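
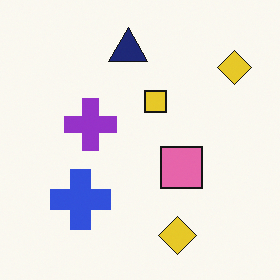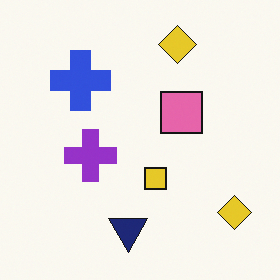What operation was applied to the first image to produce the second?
The transformation is: flipped vertically (top ↔ bottom).

The navy triangle is in the top of the first image and the bottom of the second — shapes on opposite sides of the horizontal midline have swapped in a mirror flip.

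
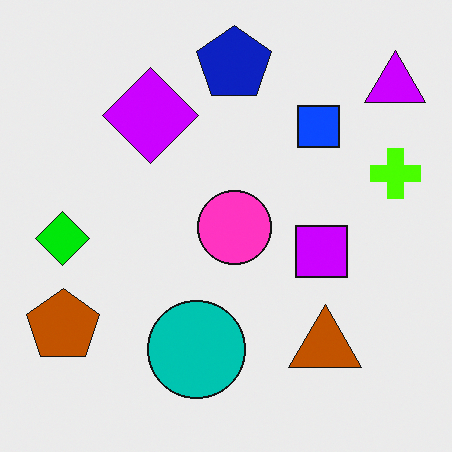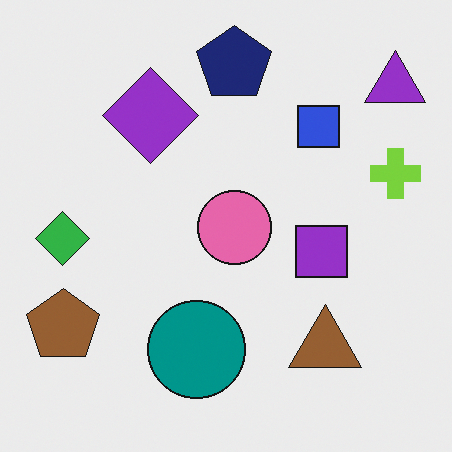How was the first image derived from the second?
Heavily oversaturated.

All colors are more vivid — a global saturation change.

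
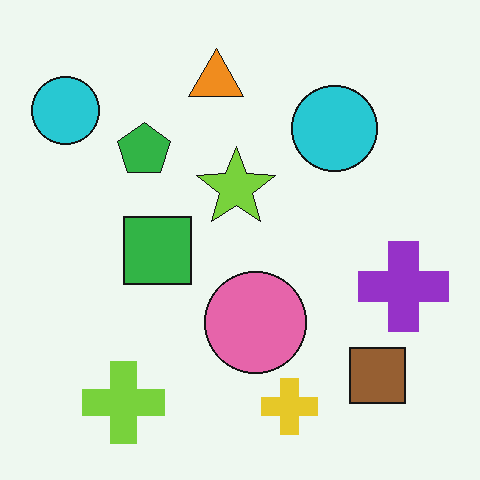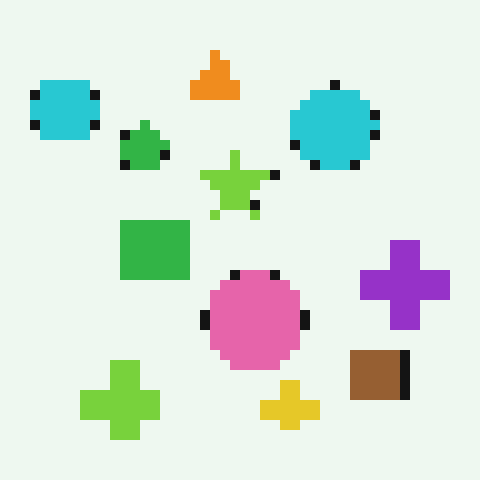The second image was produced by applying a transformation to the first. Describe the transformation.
It was heavily pixelated into large blocks.

Shapes are reduced to large square blocks; fine edges and outlines are lost — a downscale-then-upscale (mosaic) effect.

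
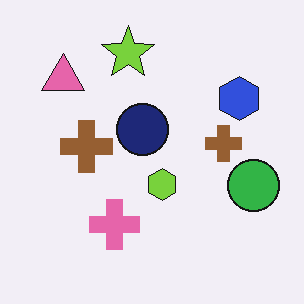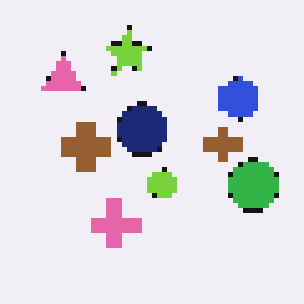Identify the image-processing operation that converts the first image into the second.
This is the original image lightly pixelated (a mild mosaic effect).

Shapes are reduced to large square blocks; fine edges and outlines are lost — a downscale-then-upscale (mosaic) effect.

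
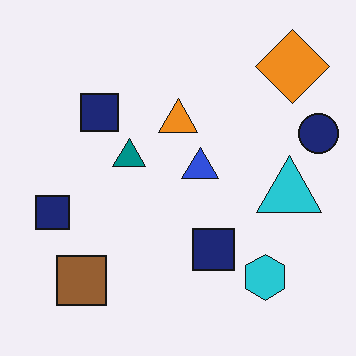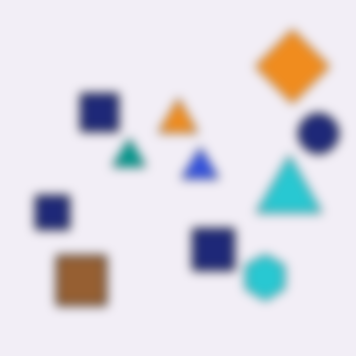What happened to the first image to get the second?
Heavily blurred.

Shape edges and outlines are uniformly softened across the whole image.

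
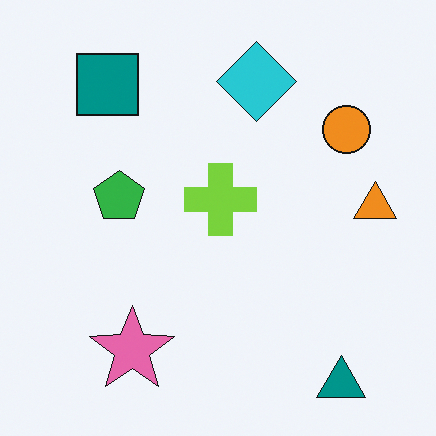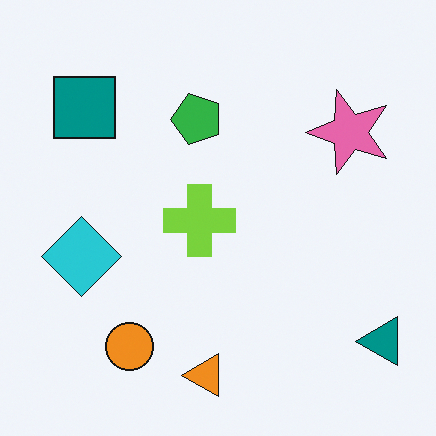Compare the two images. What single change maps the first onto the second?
Transposed (reflected across the top-left ↔ bottom-right diagonal).

Shapes have swapped their row and column positions — what was in the top-right is now in the bottom-left — a diagonal reflection.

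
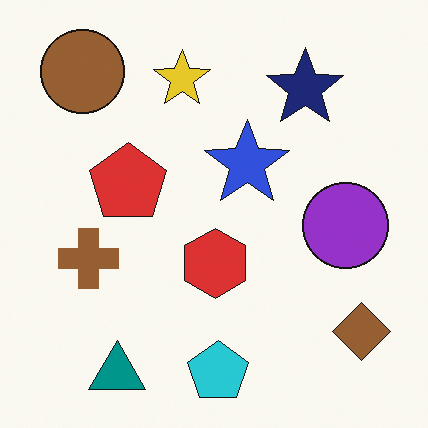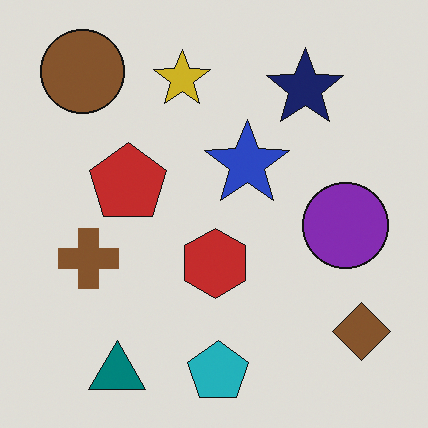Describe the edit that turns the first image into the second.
The image was slightly darkened.

Every pixel — background and shapes alike — is uniformly darkened.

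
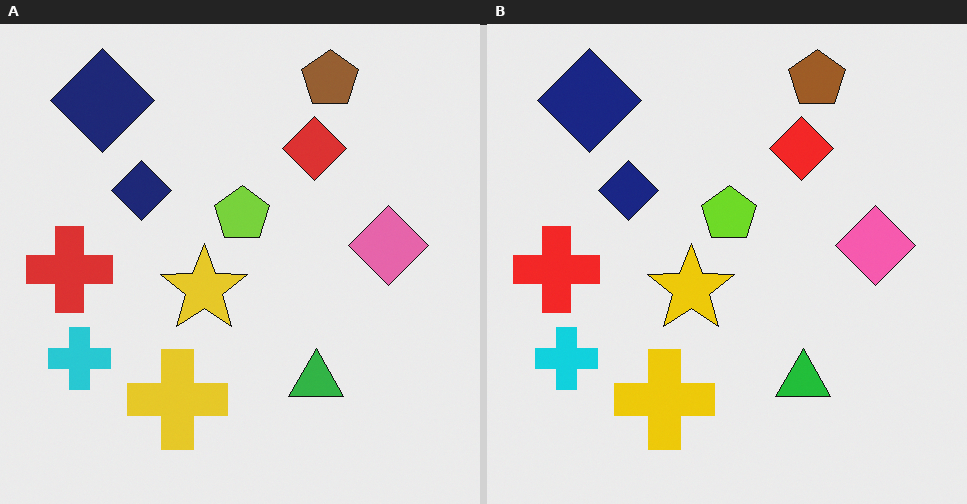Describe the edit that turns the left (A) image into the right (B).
This is the original image slightly oversaturated.

All colors are more vivid — a global saturation change.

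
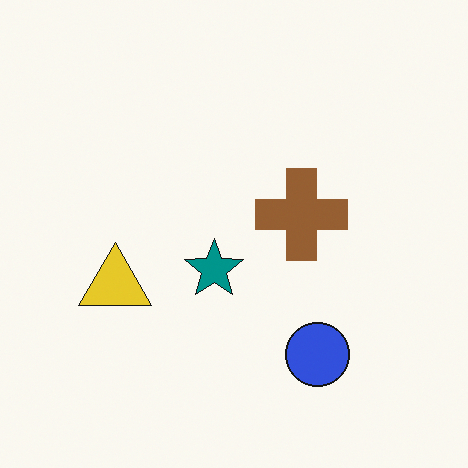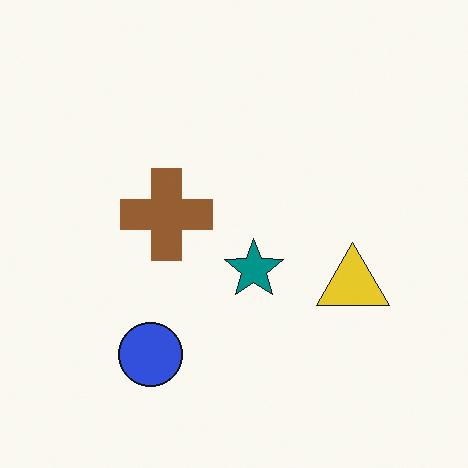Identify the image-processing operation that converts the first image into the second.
This is the original image flipped horizontally (left ↔ right).

The yellow triangle is in the left of the first image and the right of the second — shapes on opposite sides of the vertical midline have swapped in a mirror flip.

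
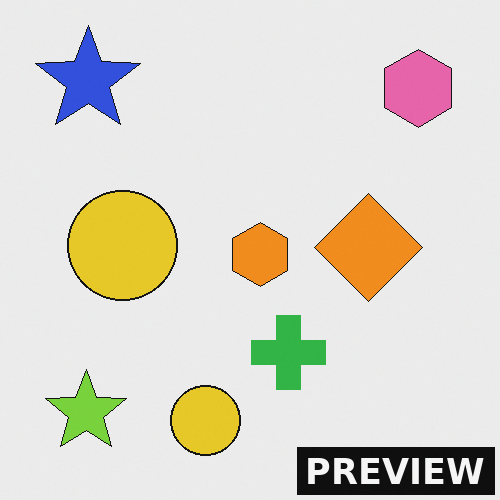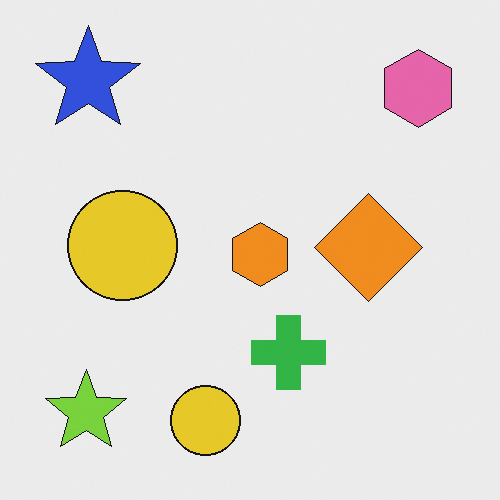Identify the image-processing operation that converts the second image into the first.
The first image is the second watermarked with the text "PREVIEW" in the lower-right corner.

A dark label reading "PREVIEW" appears in the lower-right corner.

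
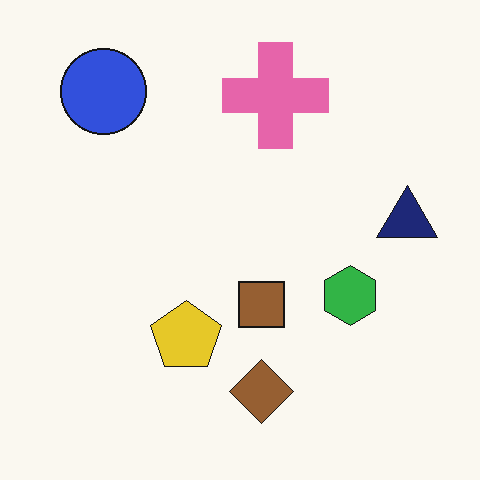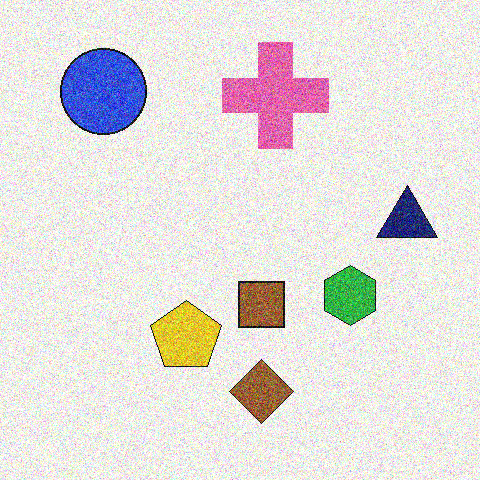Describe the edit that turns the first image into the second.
It was degraded with heavy additive noise.

Random speckle covers the whole image, including the flat background.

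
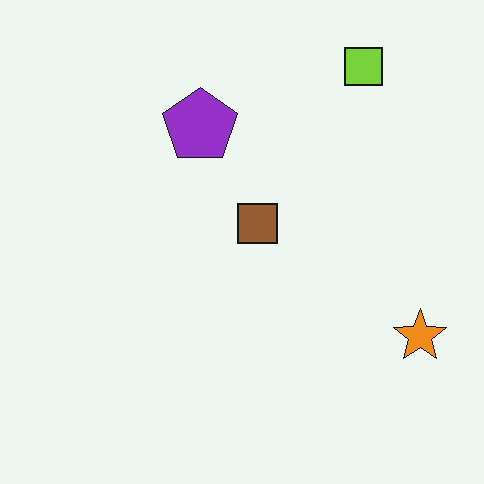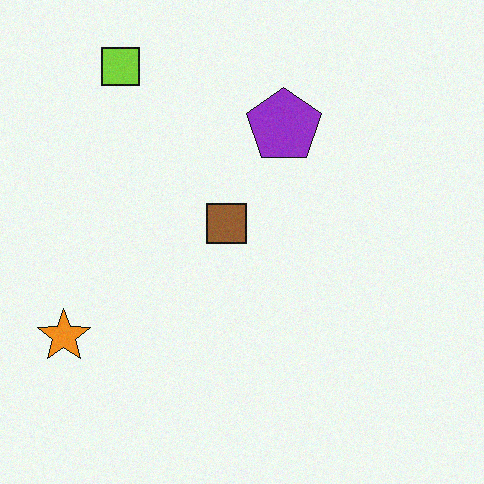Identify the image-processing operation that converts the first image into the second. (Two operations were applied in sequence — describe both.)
Degraded with a light layer of grain, then flipped horizontally (left ↔ right).

Random speckle covers the whole image, including the flat background. The orange star is in the bottom-right of the first image and the bottom-left of the second — shapes on opposite sides of the vertical midline have swapped in a mirror flip.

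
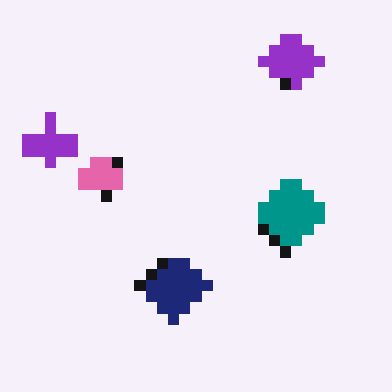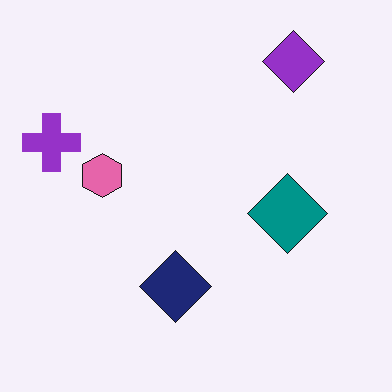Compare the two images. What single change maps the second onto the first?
The transformation is: coarsely pixelated.

Shapes are reduced to large square blocks; fine edges and outlines are lost — a downscale-then-upscale (mosaic) effect.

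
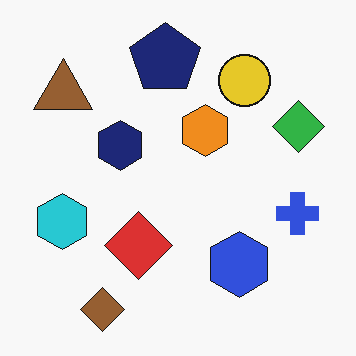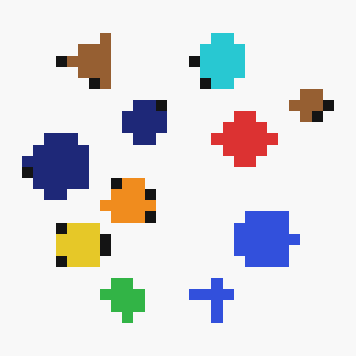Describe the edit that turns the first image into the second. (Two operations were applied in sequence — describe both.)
It was heavily pixelated into large blocks, then transposed (reflected across the top-left ↔ bottom-right diagonal).

Shapes are reduced to large square blocks; fine edges and outlines are lost — a downscale-then-upscale (mosaic) effect. Shapes have swapped their row and column positions — what was in the top-right is now in the bottom-left — a diagonal reflection.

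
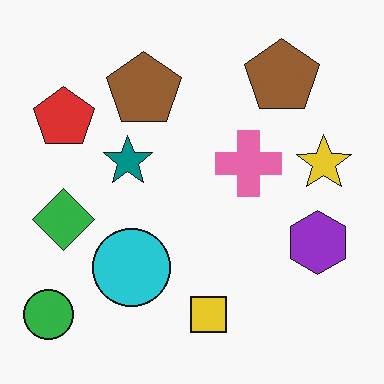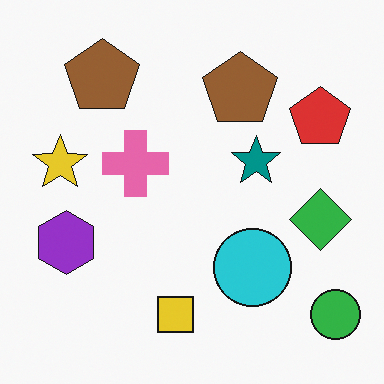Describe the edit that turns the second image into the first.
Flipped horizontally (left ↔ right).

The green circle is in the bottom-right of the second image and the bottom-left of the first — shapes on opposite sides of the vertical midline have swapped in a mirror flip.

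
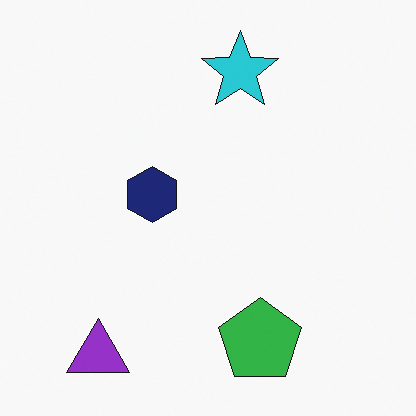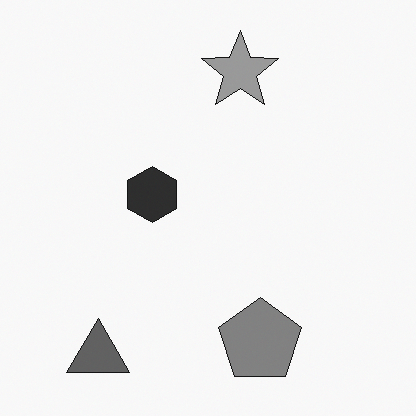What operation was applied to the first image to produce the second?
The image was converted to grayscale.

All color is removed — every shape is now a shade of grey.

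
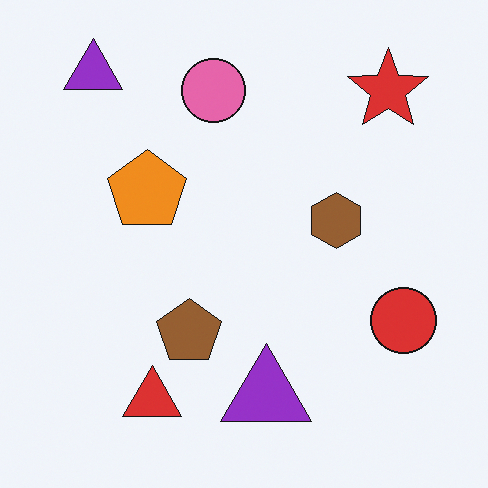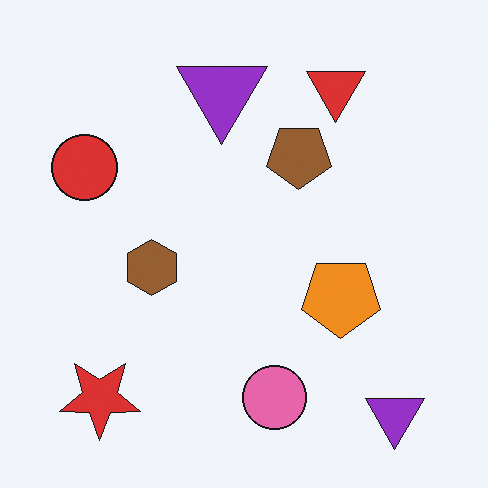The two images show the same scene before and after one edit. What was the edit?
The image was rotated 180°.

The red star sits in the top-right of the first image and the bottom-left of the second — consistent with a whole-image 180° rotation.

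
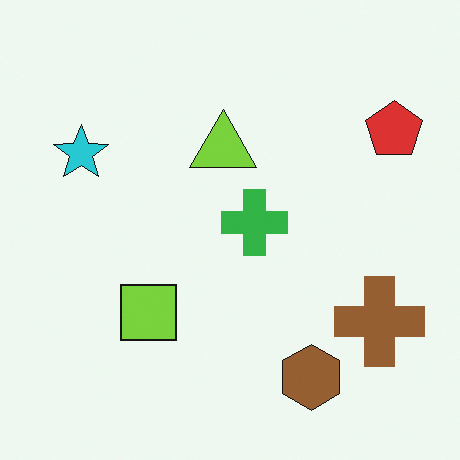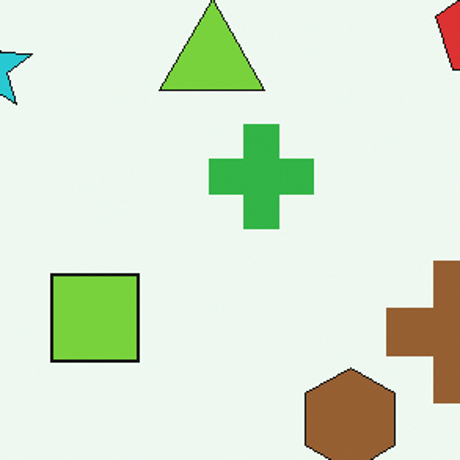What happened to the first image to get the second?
This is the original image cropped to a modestly smaller region and rescaled.

The visible shapes are larger and the field of view is narrower; shapes near the original edges may be partly or wholly outside the frame — a crop-and-rescale.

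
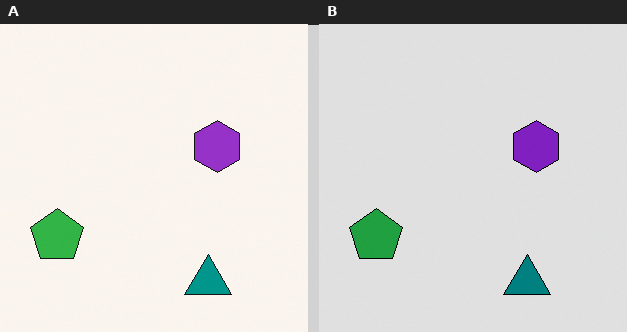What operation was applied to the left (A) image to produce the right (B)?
The image was posterized to a reduced palette.

Each flat color has snapped to a coarser quantized level — most visibly, the near-white background has dropped to a flat grey.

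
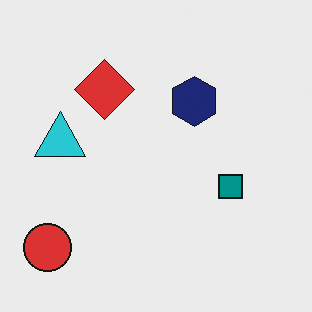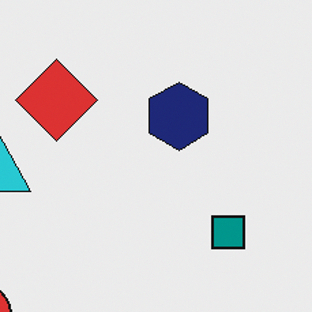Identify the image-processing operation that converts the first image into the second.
The image was cropped to a modestly smaller region and rescaled.

The visible shapes are larger and the field of view is narrower; shapes near the original edges may be partly or wholly outside the frame — a crop-and-rescale.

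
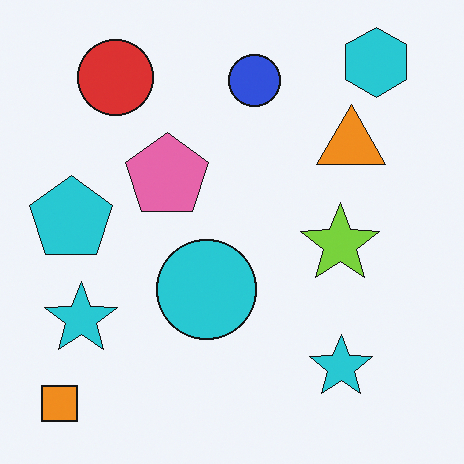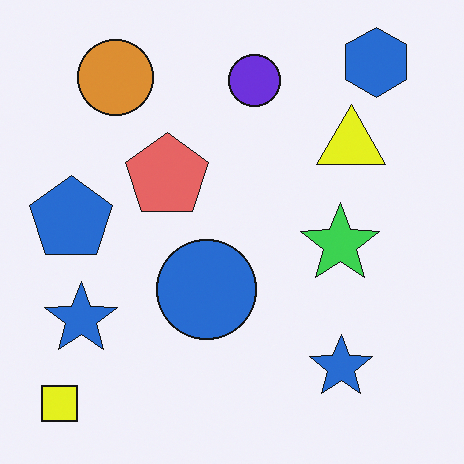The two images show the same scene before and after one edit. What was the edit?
The transformation is: hue-shifted slightly.

Every shape's color has rotated by the same amount around the hue wheel — a uniform hue shift.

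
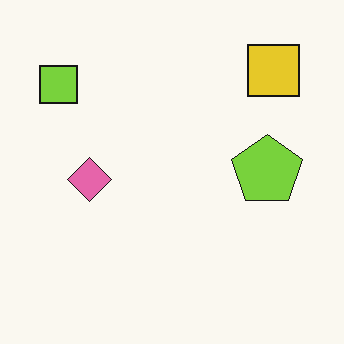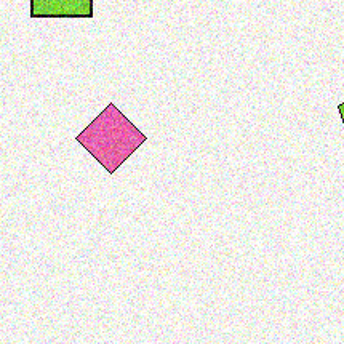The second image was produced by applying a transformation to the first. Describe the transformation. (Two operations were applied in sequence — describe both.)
It was degraded with moderate additive noise, then cropped to a modestly smaller region and rescaled.

Random speckle covers the whole image, including the flat background. The visible shapes are larger and the field of view is narrower; shapes near the original edges may be partly or wholly outside the frame — a crop-and-rescale.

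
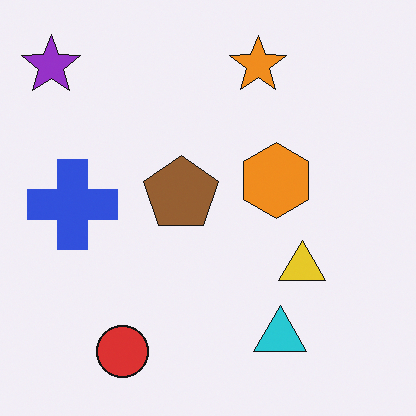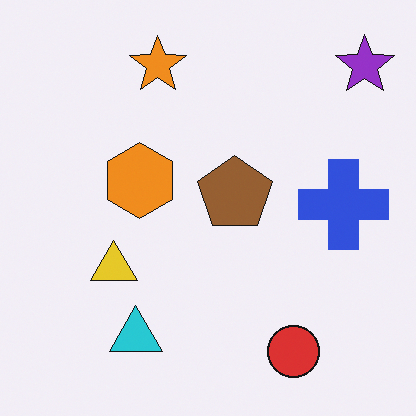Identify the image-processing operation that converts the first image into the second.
The image was flipped horizontally (left ↔ right).

The purple star is in the top-left of the first image and the top-right of the second — shapes on opposite sides of the vertical midline have swapped in a mirror flip.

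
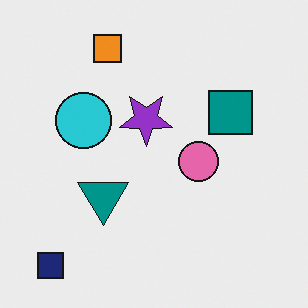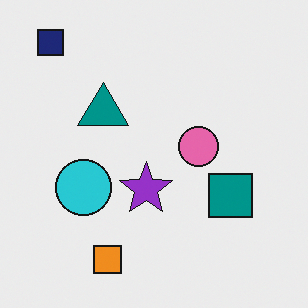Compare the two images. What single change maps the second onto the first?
The image was flipped vertically (top ↔ bottom).

The navy square is in the top-left of the second image and the bottom-left of the first — shapes on opposite sides of the horizontal midline have swapped in a mirror flip.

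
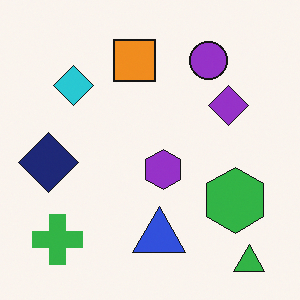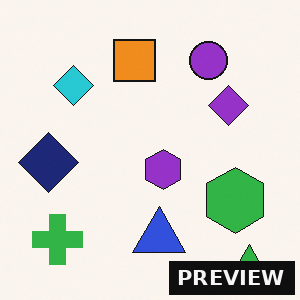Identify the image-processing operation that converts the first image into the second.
Watermarked with the text "PREVIEW" in the lower-right corner.

A dark label reading "PREVIEW" appears in the lower-right corner.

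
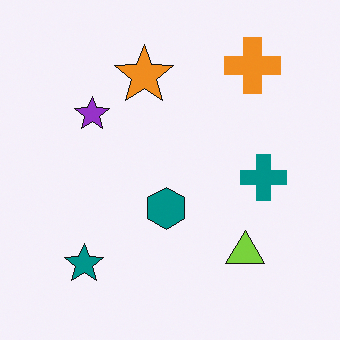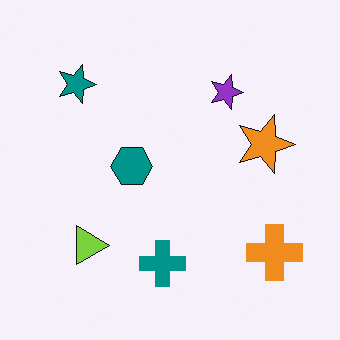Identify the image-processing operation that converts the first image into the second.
The second image is the first rotated 90° clockwise.

The orange cross sits in the top-right of the first image and the bottom-right of the second — consistent with a whole-image 90° clockwise rotation.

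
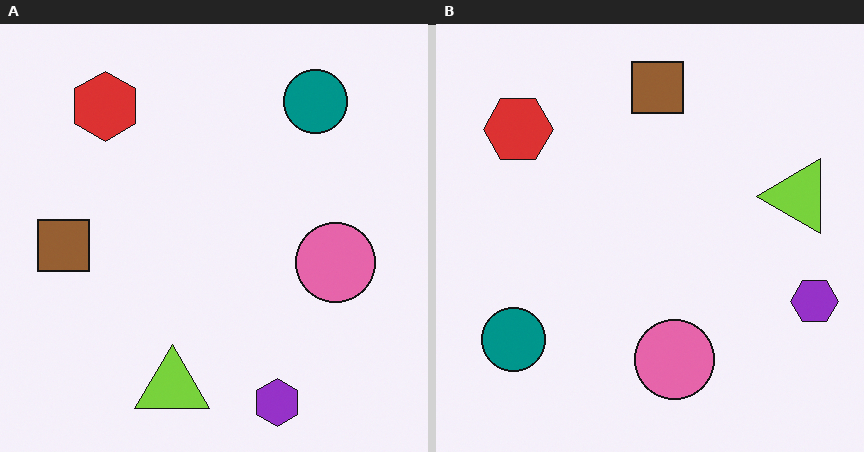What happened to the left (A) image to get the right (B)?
The transformation is: transposed (reflected across the top-left ↔ bottom-right diagonal).

Shapes have swapped their row and column positions — what was in the top-right is now in the bottom-left — a diagonal reflection.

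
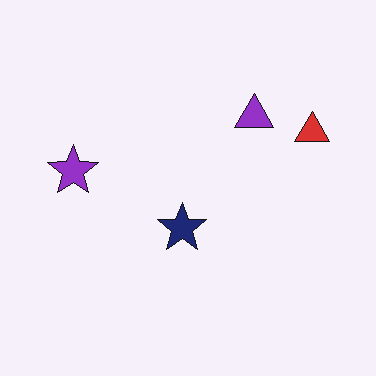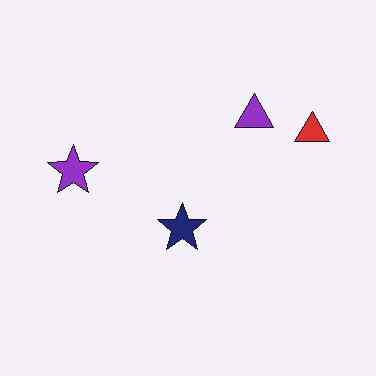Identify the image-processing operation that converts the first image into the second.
The second image is the first given moderate JPEG compression.

Blocky 8×8 compression artifacts appear around shape edges and the flat background shows ringing — characteristic JPEG degradation.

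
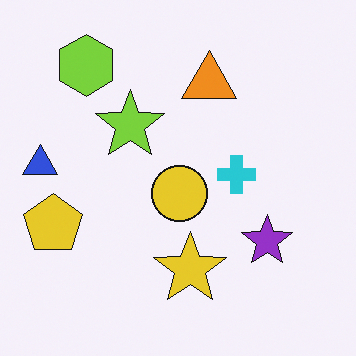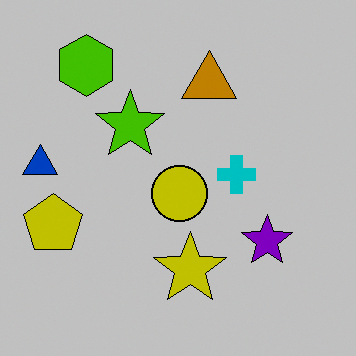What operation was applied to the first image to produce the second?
The image was aggressively posterized.

Each flat color has snapped to a coarser quantized level — most visibly, the near-white background has dropped to a flat grey.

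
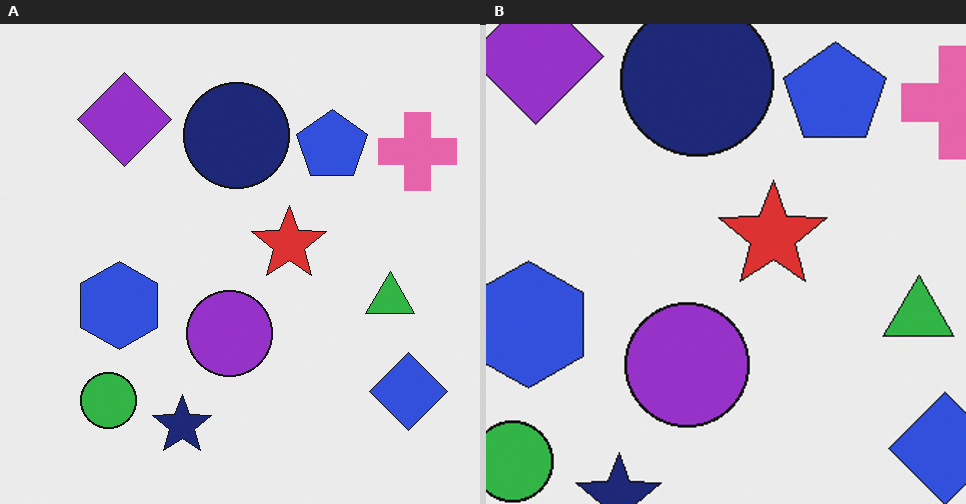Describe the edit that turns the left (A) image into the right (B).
The transformation is: cropped to a modestly smaller region and rescaled.

The visible shapes are larger and the field of view is narrower; shapes near the original edges may be partly or wholly outside the frame — a crop-and-rescale.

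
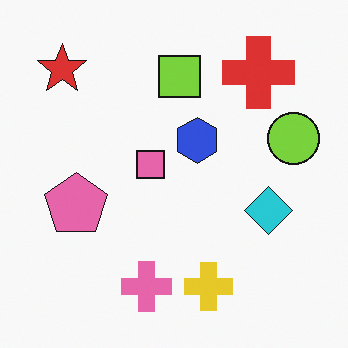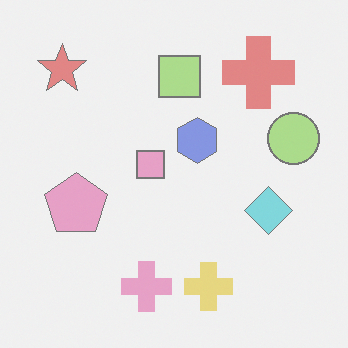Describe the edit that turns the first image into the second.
This is the original image given much lower contrast.

Tones are pushed toward mid-grey across the whole image — a global contrast change.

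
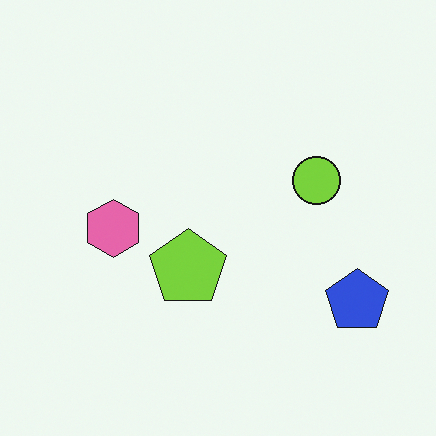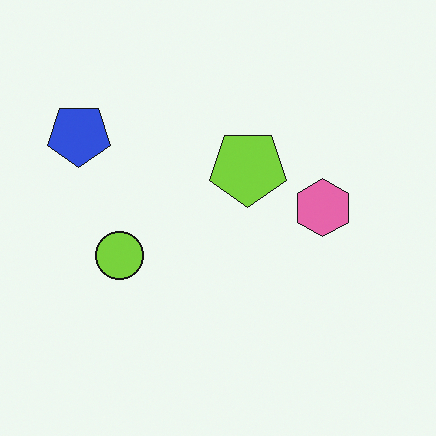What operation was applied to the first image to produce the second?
The second image is the first rotated 180°.

The blue pentagon sits in the bottom-right of the first image and the top-left of the second — consistent with a whole-image 180° rotation.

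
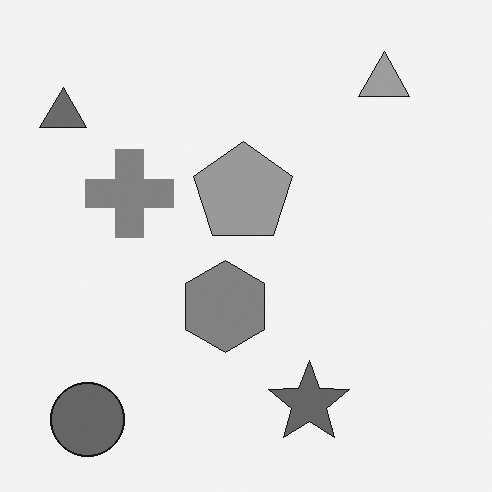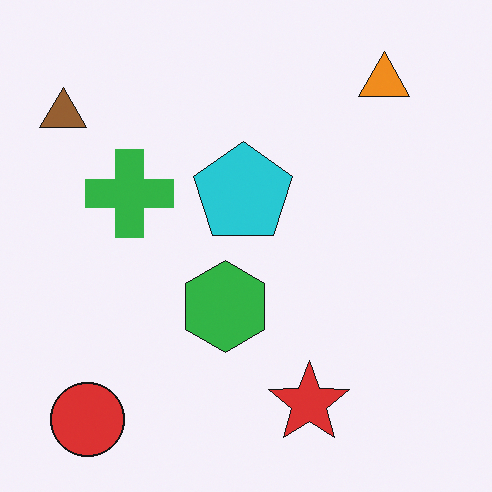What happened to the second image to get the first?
The image was converted to grayscale.

All color is removed — every shape is now a shade of grey.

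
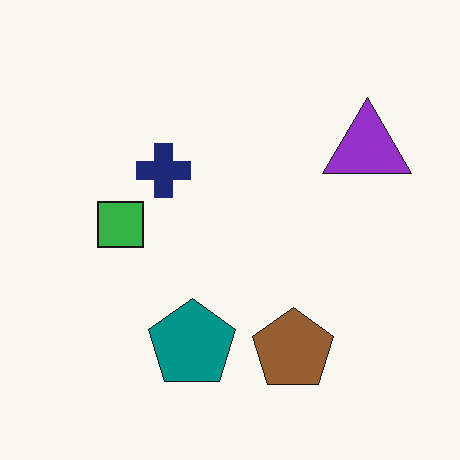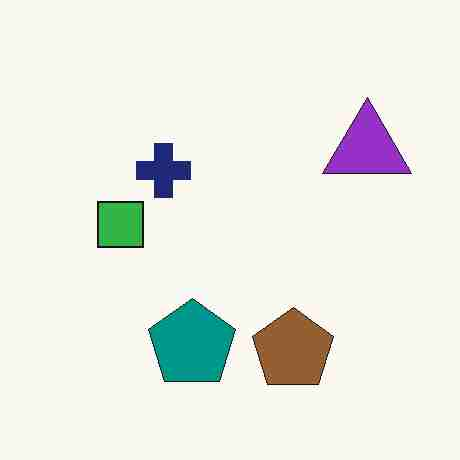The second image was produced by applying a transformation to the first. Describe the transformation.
The transformation is: heavily JPEG-compressed with obvious blocking artifacts.

Blocky 8×8 compression artifacts appear around shape edges and the flat background shows ringing — characteristic JPEG degradation.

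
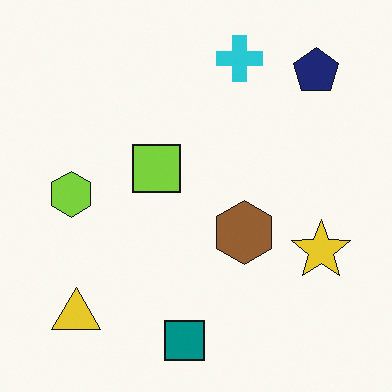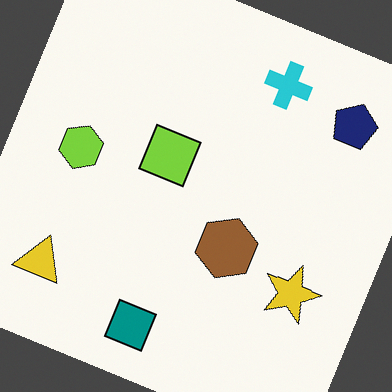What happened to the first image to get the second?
Rotated clockwise by a clearly visible amount.

Every shape is tilted by the same angle and the image corners show triangular fill wedges — a whole-image rotation by a non-right angle.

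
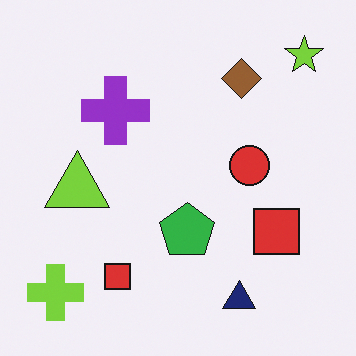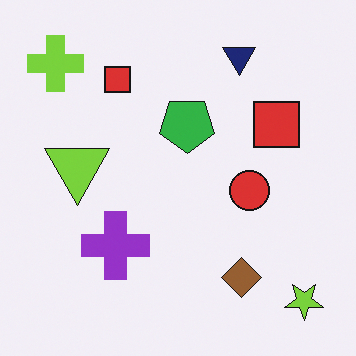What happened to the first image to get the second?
The second image is the first flipped vertically (top ↔ bottom).

The lime star is in the top-right of the first image and the bottom-right of the second — shapes on opposite sides of the horizontal midline have swapped in a mirror flip.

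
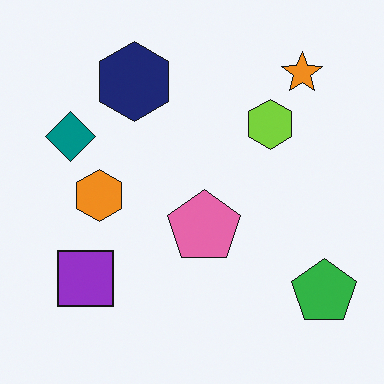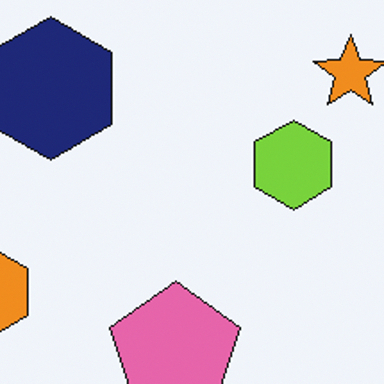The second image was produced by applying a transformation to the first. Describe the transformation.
Cropped to a noticeably smaller region and rescaled.

The visible shapes are larger and the field of view is narrower; shapes near the original edges may be partly or wholly outside the frame — a crop-and-rescale.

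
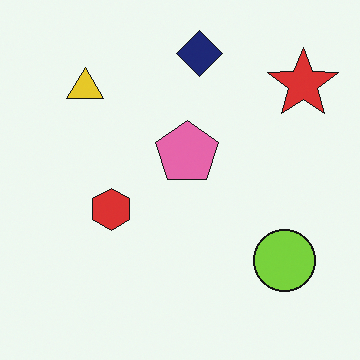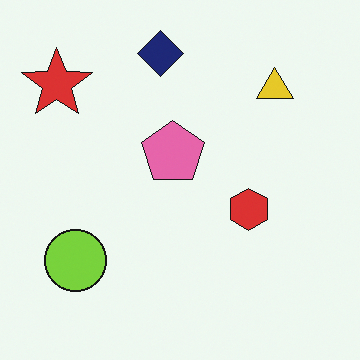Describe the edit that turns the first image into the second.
This is the original image flipped horizontally (left ↔ right).

The red star is in the top-right of the first image and the top-left of the second — shapes on opposite sides of the vertical midline have swapped in a mirror flip.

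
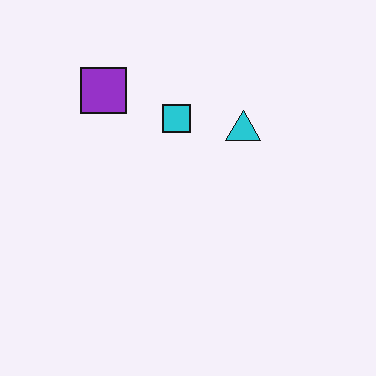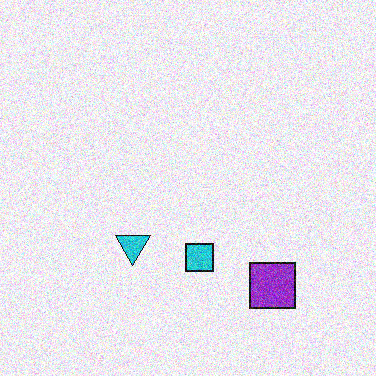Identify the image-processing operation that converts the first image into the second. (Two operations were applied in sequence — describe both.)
Rotated 180°, then degraded with moderate additive noise.

The purple square sits in the top-left of the first image and the bottom-right of the second — consistent with a whole-image 180° rotation. Random speckle covers the whole image, including the flat background.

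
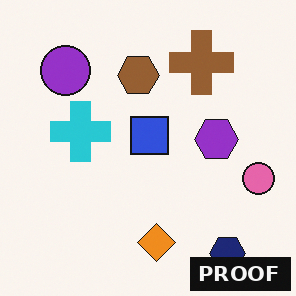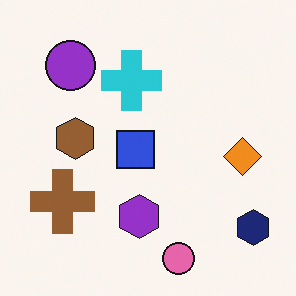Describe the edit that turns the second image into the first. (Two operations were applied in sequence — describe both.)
It was transposed (reflected across the top-left ↔ bottom-right diagonal), then watermarked with the text "PROOF" in the lower-right corner.

Shapes have swapped their row and column positions — what was in the top-right is now in the bottom-left — a diagonal reflection. A dark label reading "PROOF" appears in the lower-right corner.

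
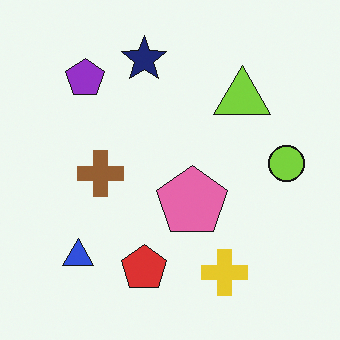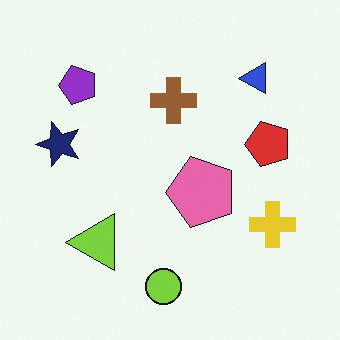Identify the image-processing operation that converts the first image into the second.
The image was transposed (reflected across the top-left ↔ bottom-right diagonal).

Shapes have swapped their row and column positions — what was in the top-right is now in the bottom-left — a diagonal reflection.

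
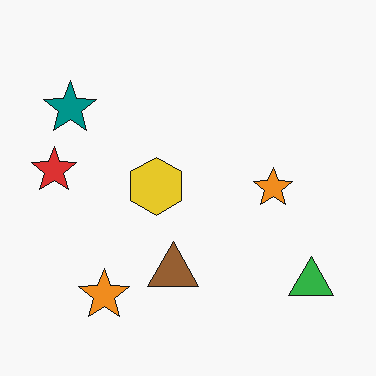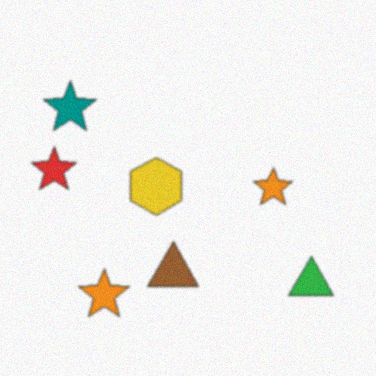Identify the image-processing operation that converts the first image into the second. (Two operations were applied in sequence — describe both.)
The image was slightly softened, then degraded with a light layer of grain.

Shape edges and outlines are uniformly softened across the whole image. Random speckle covers the whole image, including the flat background.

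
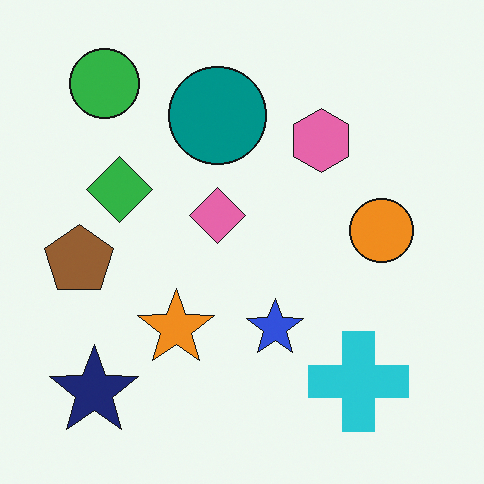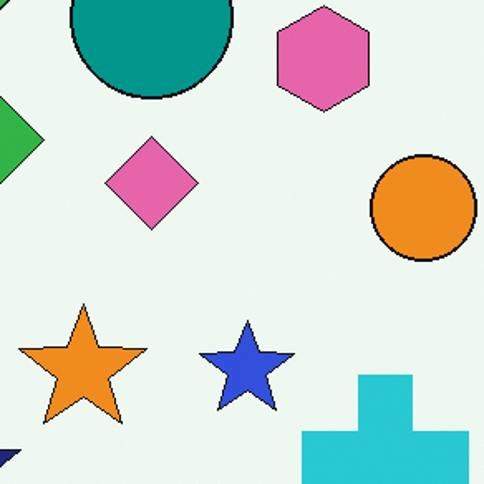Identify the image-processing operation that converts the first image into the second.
The image was cropped tightly and scaled back up.

The visible shapes are larger and the field of view is narrower; shapes near the original edges may be partly or wholly outside the frame — a crop-and-rescale.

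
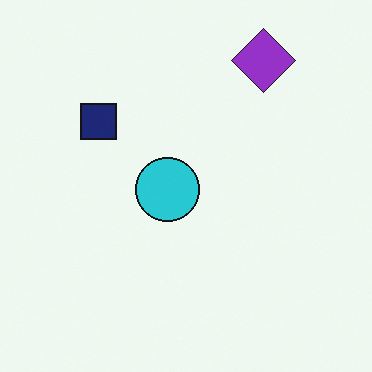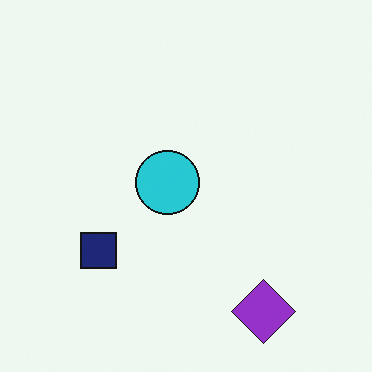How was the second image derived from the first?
The transformation is: flipped vertically (top ↔ bottom).

The purple diamond is in the top-right of the first image and the bottom-right of the second — shapes on opposite sides of the horizontal midline have swapped in a mirror flip.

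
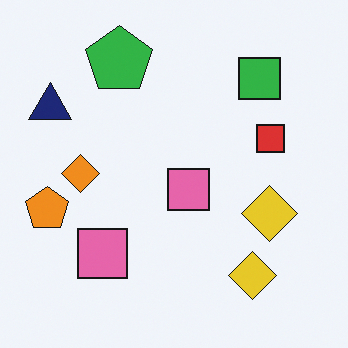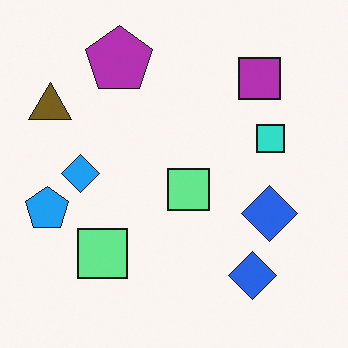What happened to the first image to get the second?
This is the original image hue-shifted by a large amount.

Every shape's color has rotated by the same amount around the hue wheel — a uniform hue shift.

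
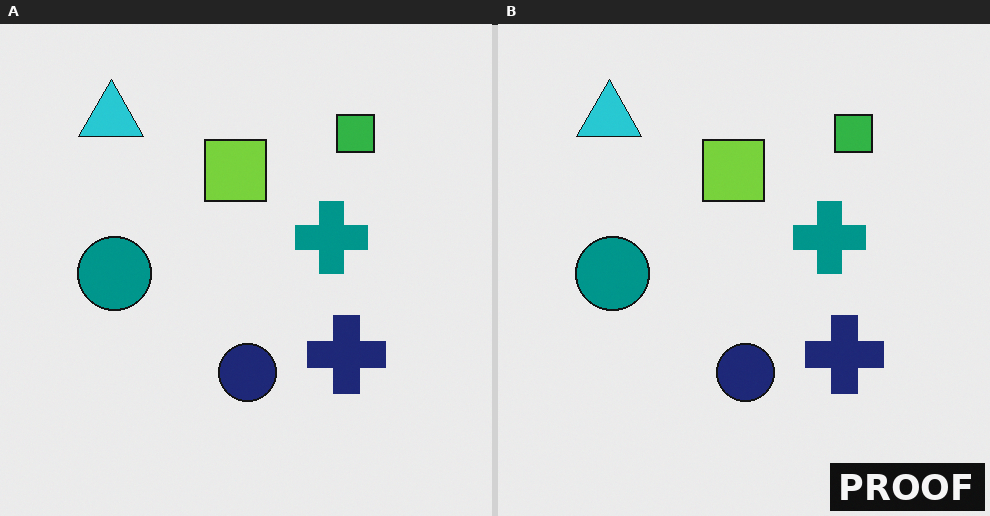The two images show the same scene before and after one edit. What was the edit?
The image was watermarked with the text "PROOF" in the lower-right corner.

A dark label reading "PROOF" appears in the lower-right corner.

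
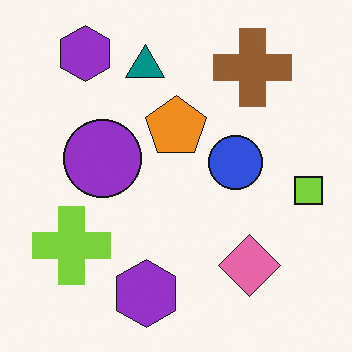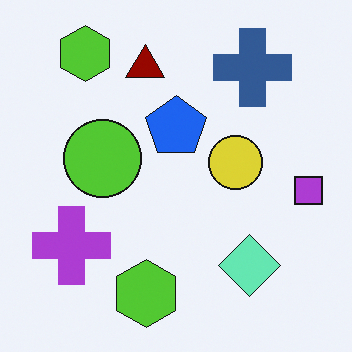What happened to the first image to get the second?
The second image is the first hue-shifted through roughly half the color wheel.

Every shape's color has rotated by the same amount around the hue wheel — a uniform hue shift.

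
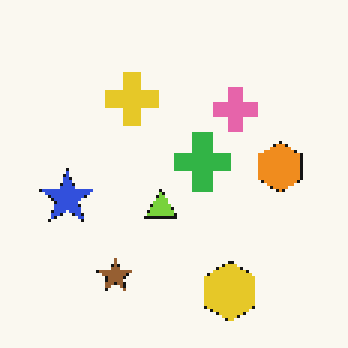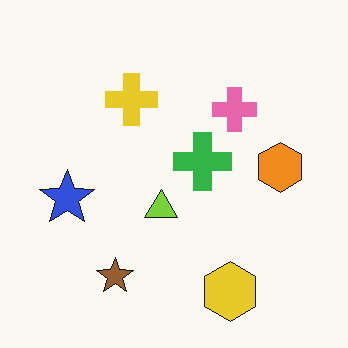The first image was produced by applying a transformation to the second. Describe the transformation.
The image was mildly pixelated.

Shapes are reduced to large square blocks; fine edges and outlines are lost — a downscale-then-upscale (mosaic) effect.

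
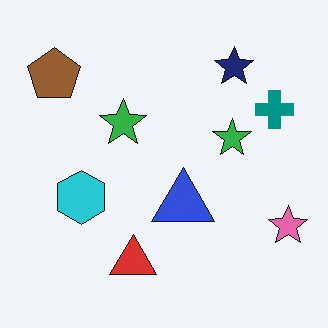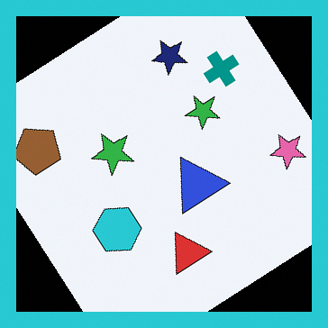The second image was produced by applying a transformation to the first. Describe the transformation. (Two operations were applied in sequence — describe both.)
The image was rotated counter-clockwise by a large amount — several tens of degrees, then framed with a cyan border.

Every shape is tilted by the same angle and the image corners show triangular fill wedges — a whole-image rotation by a non-right angle. A solid cyan frame runs around the edge of the second image, with the content slightly shrunk inside it.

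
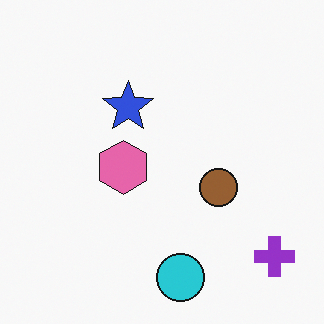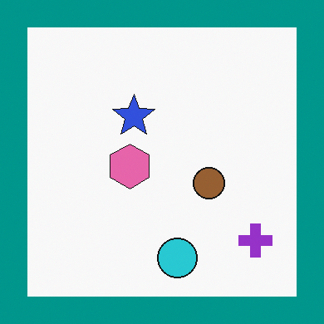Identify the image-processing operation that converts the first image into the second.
The image was framed with a teal border.

A solid teal frame runs around the edge of the second image, with the content slightly shrunk inside it.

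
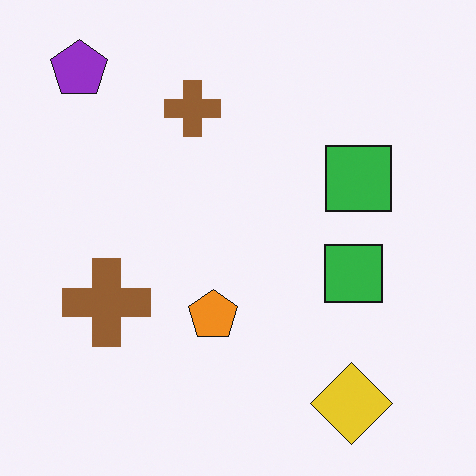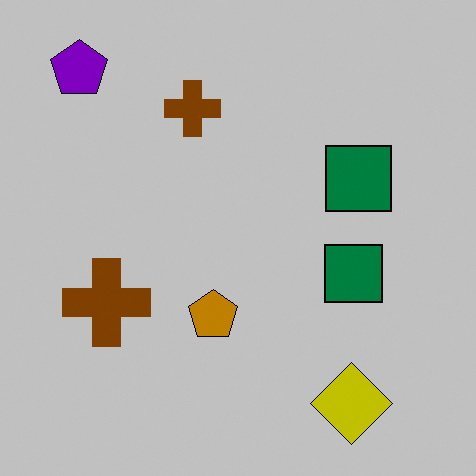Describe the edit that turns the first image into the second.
Heavily posterized to just a handful of flat colors.

Each flat color has snapped to a coarser quantized level — most visibly, the near-white background has dropped to a flat grey.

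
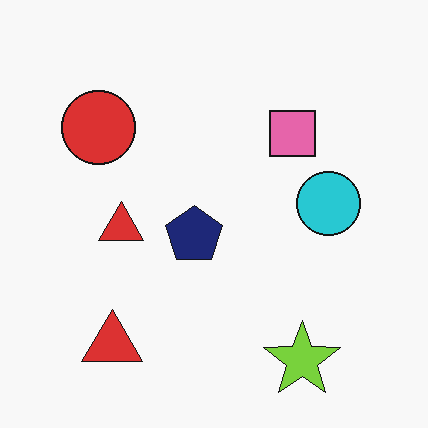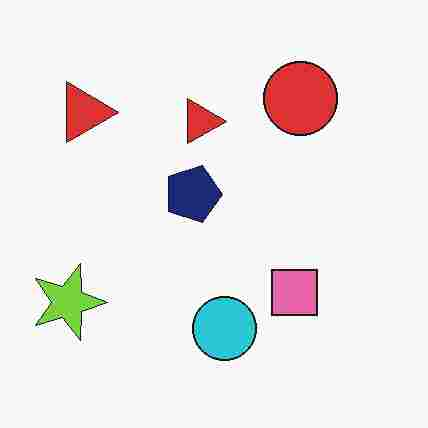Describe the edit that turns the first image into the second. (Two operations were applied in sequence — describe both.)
The second image is the first rotated 90° clockwise, then degraded with heavy JPEG compression.

The lime star sits in the bottom-right of the first image and the bottom-left of the second — consistent with a whole-image 90° clockwise rotation. Blocky 8×8 compression artifacts appear around shape edges and the flat background shows ringing — characteristic JPEG degradation.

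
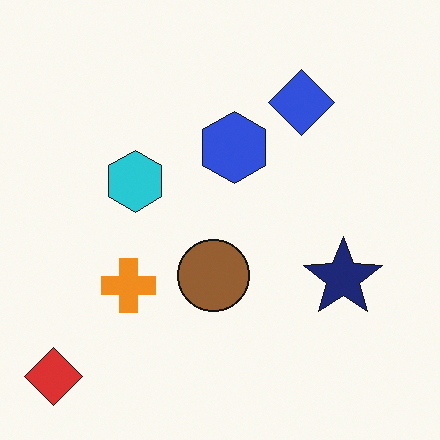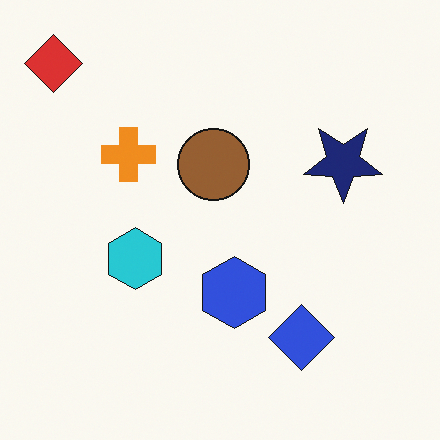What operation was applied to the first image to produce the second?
Flipped vertically (top ↔ bottom).

The red diamond is in the bottom-left of the first image and the top-left of the second — shapes on opposite sides of the horizontal midline have swapped in a mirror flip.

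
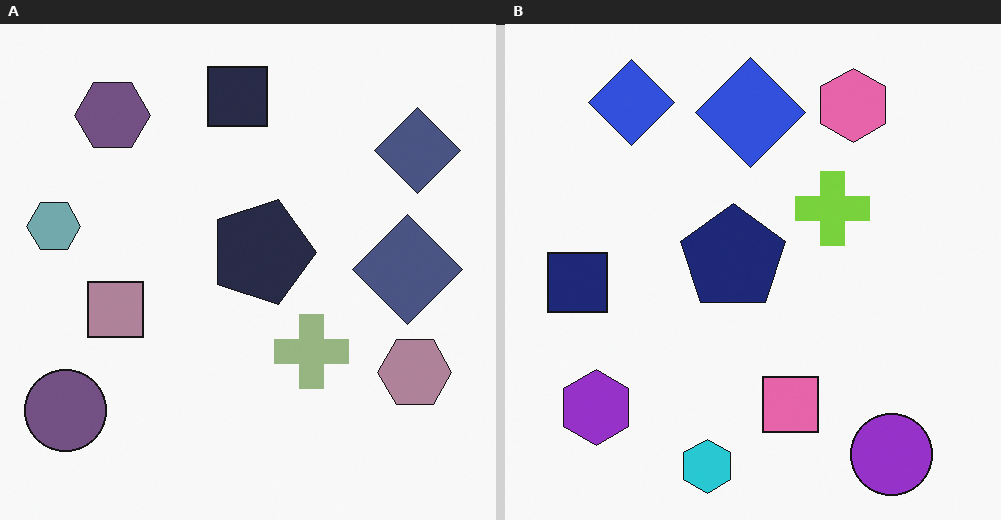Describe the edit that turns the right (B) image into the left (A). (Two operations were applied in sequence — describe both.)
The transformation is: made much more muted (saturation change), then rotated 90° clockwise.

All colors are more muted and greyish — a global saturation change. The purple circle sits in the bottom-right of the right (B) image and the bottom-left of the left (A) — consistent with a whole-image 90° clockwise rotation.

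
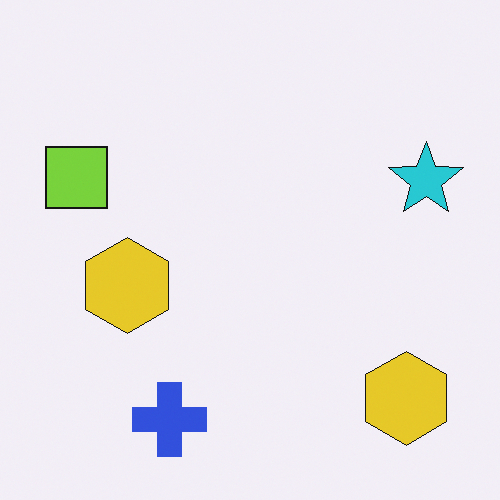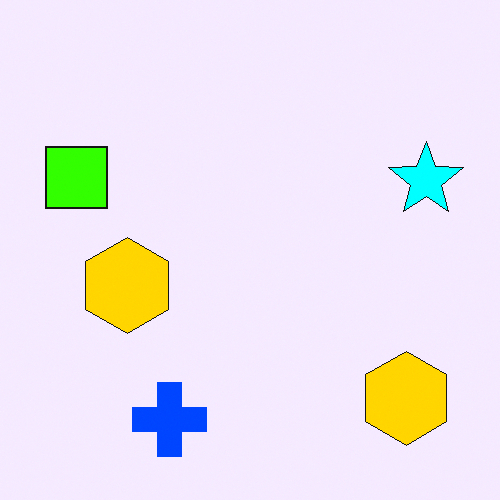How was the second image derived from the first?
The image was heavily oversaturated.

All colors are more vivid — a global saturation change.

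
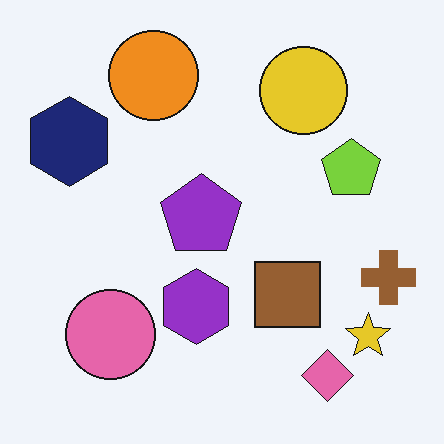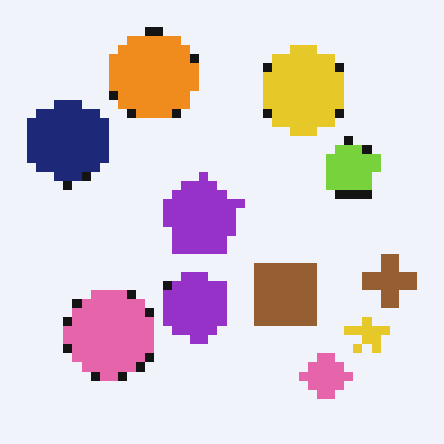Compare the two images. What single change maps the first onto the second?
The transformation is: heavily pixelated into large blocks.

Shapes are reduced to large square blocks; fine edges and outlines are lost — a downscale-then-upscale (mosaic) effect.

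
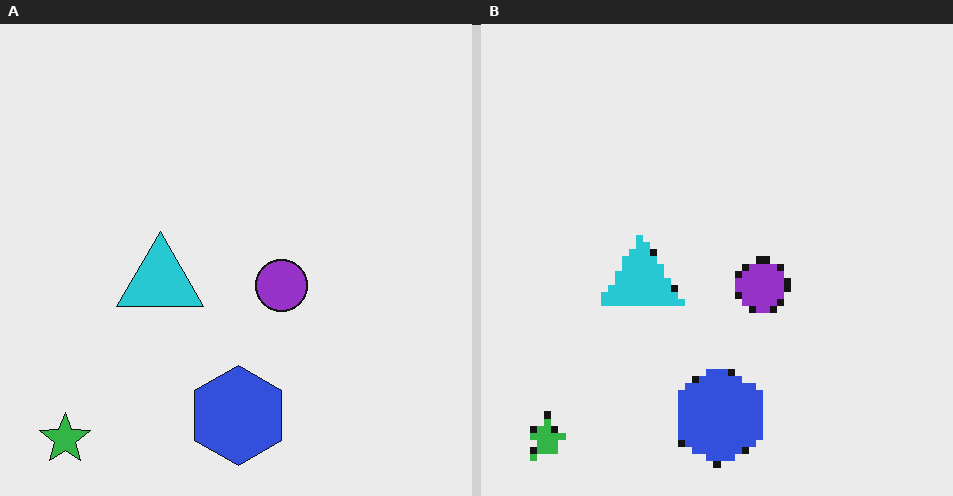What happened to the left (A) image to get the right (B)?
This is the original image moderately pixelated.

Shapes are reduced to large square blocks; fine edges and outlines are lost — a downscale-then-upscale (mosaic) effect.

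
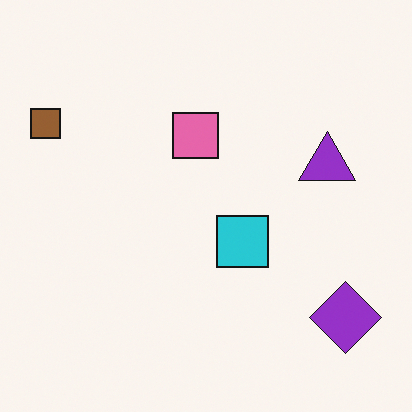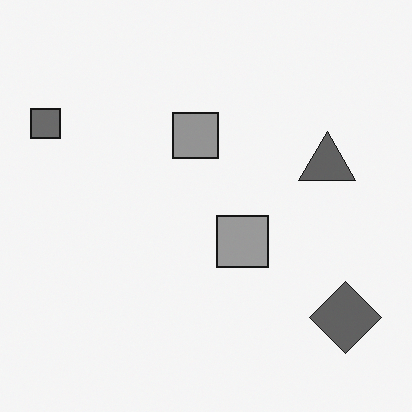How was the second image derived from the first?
It was converted to grayscale.

All color is removed — every shape is now a shade of grey.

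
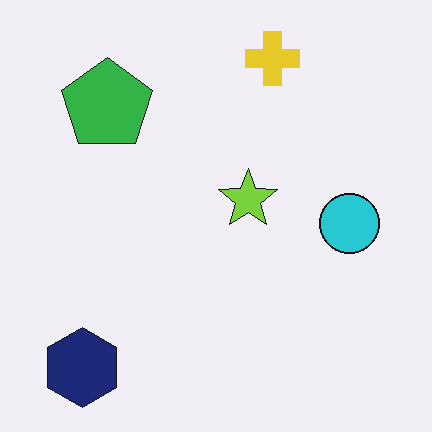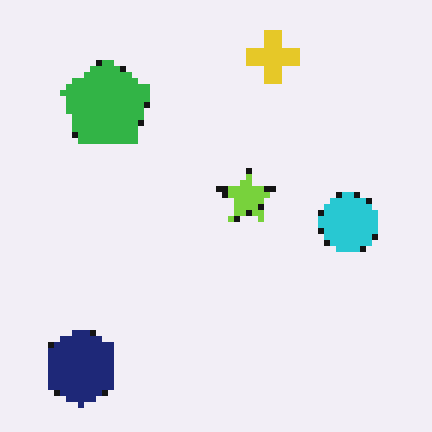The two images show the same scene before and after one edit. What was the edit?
This is the original image moderately pixelated.

Shapes are reduced to large square blocks; fine edges and outlines are lost — a downscale-then-upscale (mosaic) effect.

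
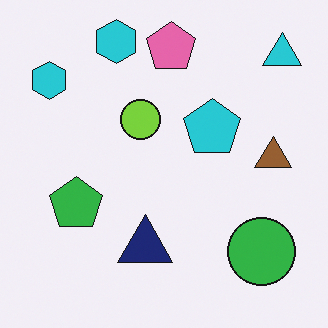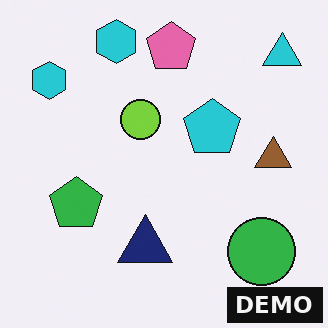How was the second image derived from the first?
The second image is the first watermarked with the text "DEMO" in the lower-right corner.

A dark label reading "DEMO" appears in the lower-right corner.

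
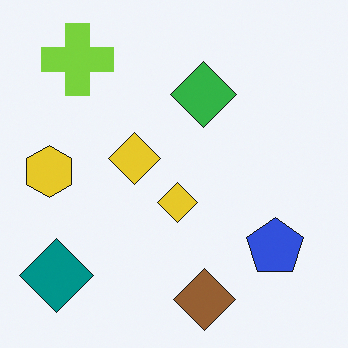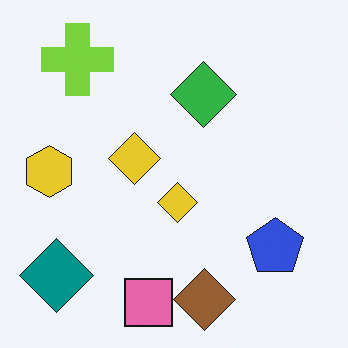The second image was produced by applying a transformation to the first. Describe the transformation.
The image was overlaid with an additional pink square.

A pink square appears in the second image that is absent from the first.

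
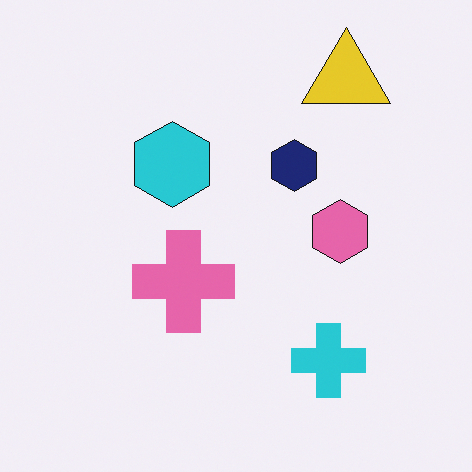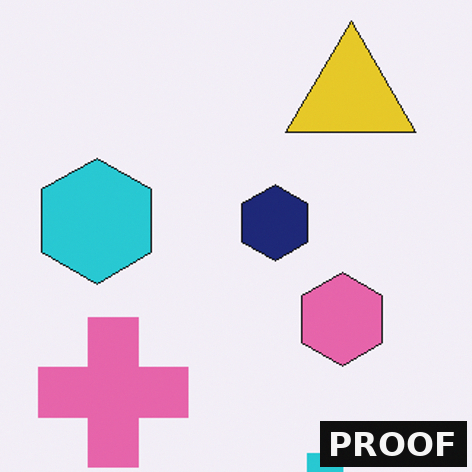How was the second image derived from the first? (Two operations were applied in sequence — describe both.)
This is the original image cropped slightly and scaled back up, then watermarked with the text "PROOF" in the lower-right corner.

The visible shapes are larger and the field of view is narrower; shapes near the original edges may be partly or wholly outside the frame — a crop-and-rescale. A dark label reading "PROOF" appears in the lower-right corner.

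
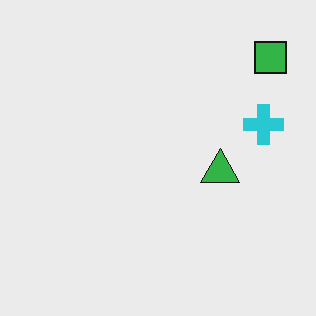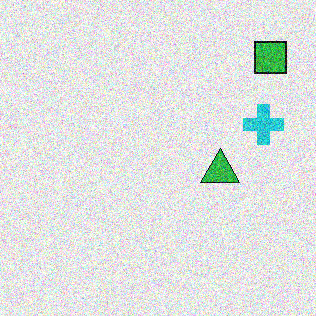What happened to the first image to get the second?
The transformation is: degraded with heavy additive noise.

Random speckle covers the whole image, including the flat background.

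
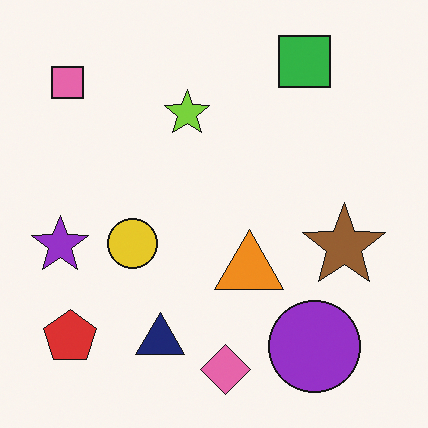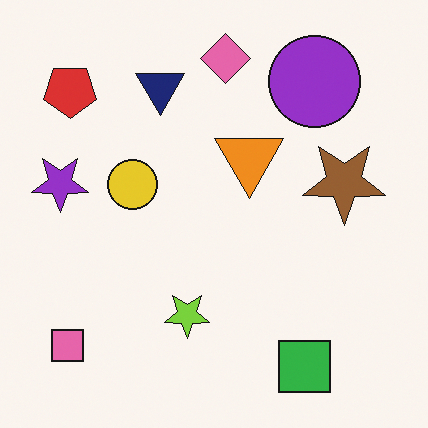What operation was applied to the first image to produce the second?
This is the original image flipped vertically (top ↔ bottom).

The pink diamond is in the bottom of the first image and the top of the second — shapes on opposite sides of the horizontal midline have swapped in a mirror flip.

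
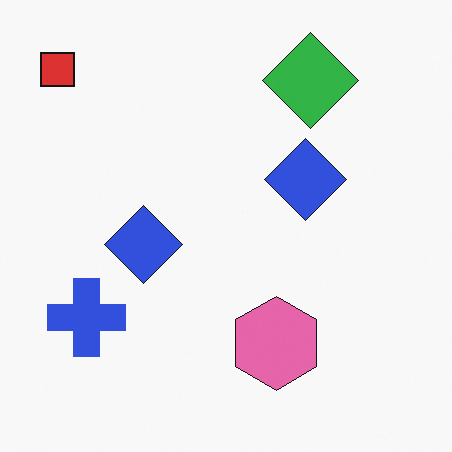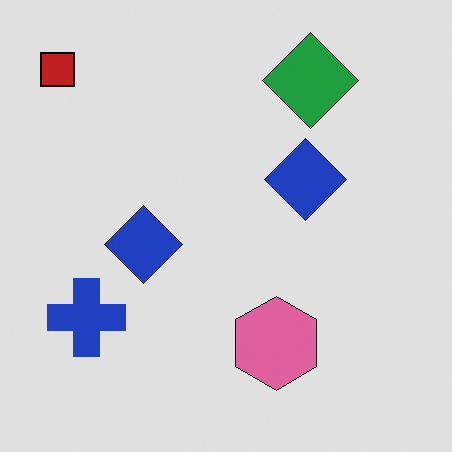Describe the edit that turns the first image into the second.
This is the original image moderately posterized.

Each flat color has snapped to a coarser quantized level — most visibly, the near-white background has dropped to a flat grey.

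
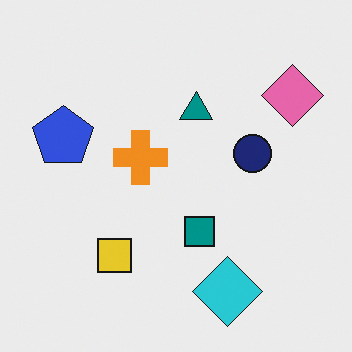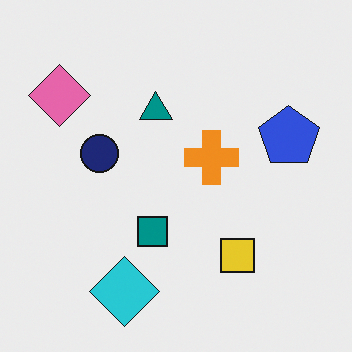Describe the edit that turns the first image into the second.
The second image is the first flipped horizontally (left ↔ right).

The pink diamond is in the top-right of the first image and the top-left of the second — shapes on opposite sides of the vertical midline have swapped in a mirror flip.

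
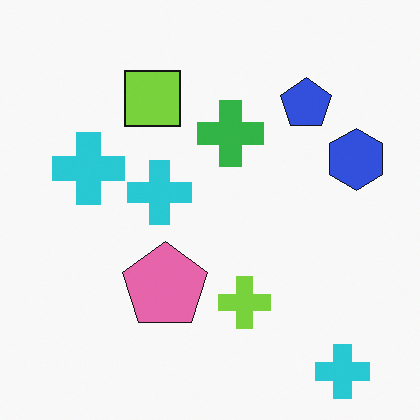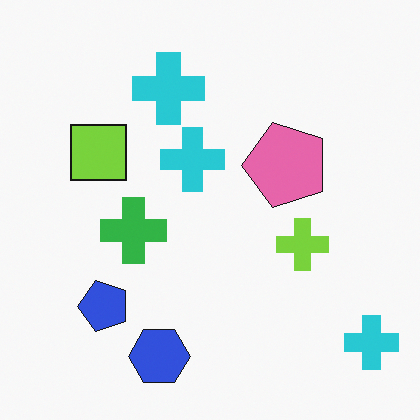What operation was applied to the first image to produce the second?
The image was transposed (reflected across the top-left ↔ bottom-right diagonal).

Shapes have swapped their row and column positions — what was in the top-right is now in the bottom-left — a diagonal reflection.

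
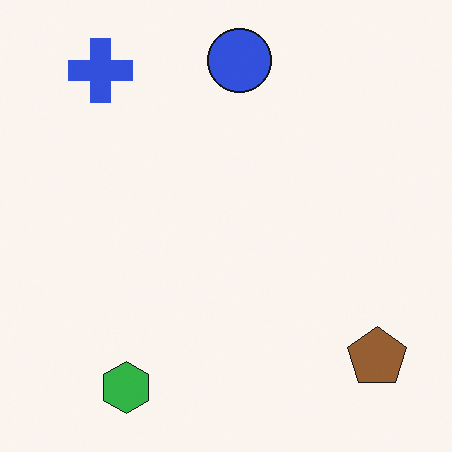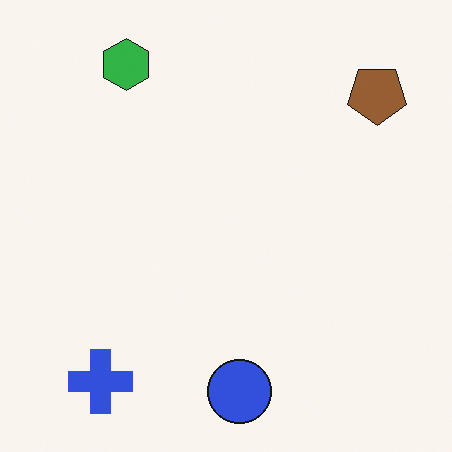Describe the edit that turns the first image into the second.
The image was flipped vertically (top ↔ bottom).

The blue circle is in the top of the first image and the bottom of the second — shapes on opposite sides of the horizontal midline have swapped in a mirror flip.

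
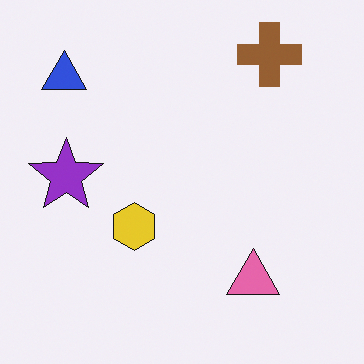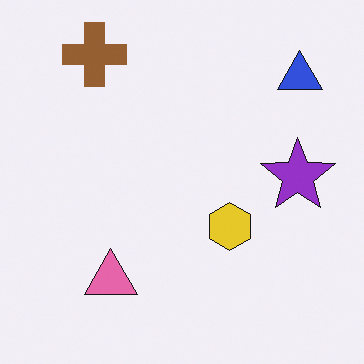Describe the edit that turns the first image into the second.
The second image is the first flipped horizontally (left ↔ right).

The blue triangle is in the top-left of the first image and the top-right of the second — shapes on opposite sides of the vertical midline have swapped in a mirror flip.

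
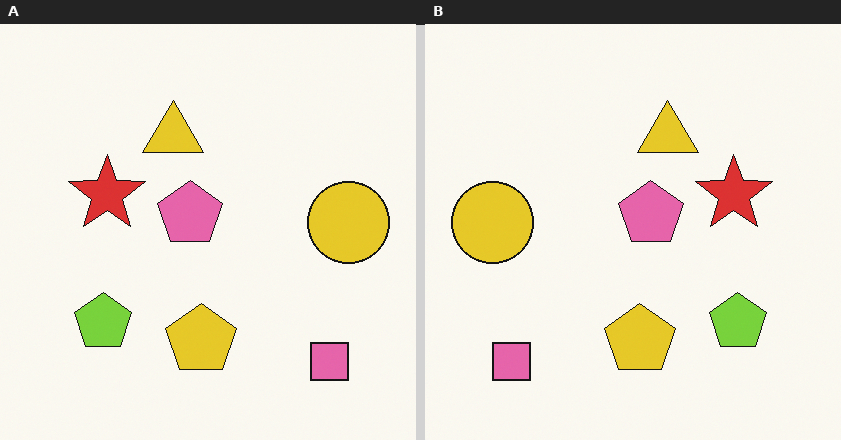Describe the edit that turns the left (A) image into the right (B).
The image was flipped horizontally (left ↔ right).

The yellow circle is in the right of the left (A) image and the left of the right (B) — shapes on opposite sides of the vertical midline have swapped in a mirror flip.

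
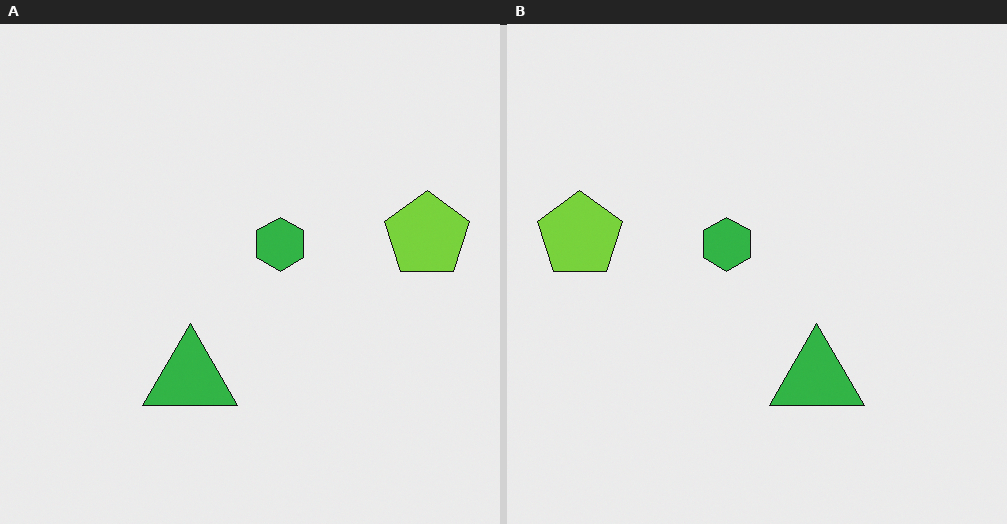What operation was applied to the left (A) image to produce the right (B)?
It was flipped horizontally (left ↔ right).

The lime pentagon is in the right of the left (A) image and the left of the right (B) — shapes on opposite sides of the vertical midline have swapped in a mirror flip.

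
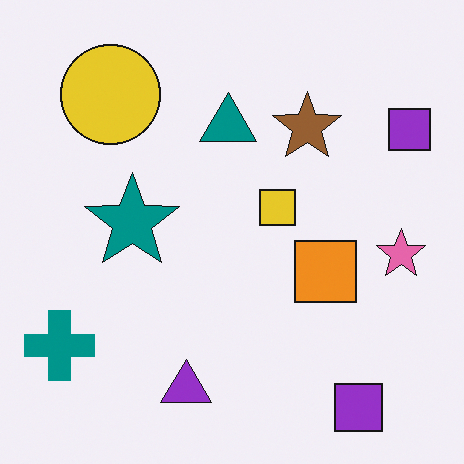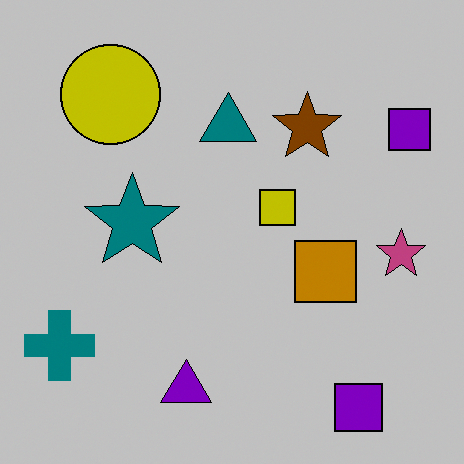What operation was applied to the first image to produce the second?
This is the original image aggressively posterized.

Each flat color has snapped to a coarser quantized level — most visibly, the near-white background has dropped to a flat grey.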